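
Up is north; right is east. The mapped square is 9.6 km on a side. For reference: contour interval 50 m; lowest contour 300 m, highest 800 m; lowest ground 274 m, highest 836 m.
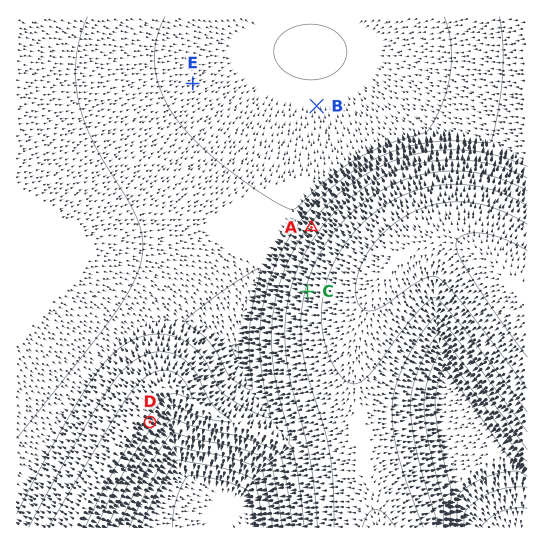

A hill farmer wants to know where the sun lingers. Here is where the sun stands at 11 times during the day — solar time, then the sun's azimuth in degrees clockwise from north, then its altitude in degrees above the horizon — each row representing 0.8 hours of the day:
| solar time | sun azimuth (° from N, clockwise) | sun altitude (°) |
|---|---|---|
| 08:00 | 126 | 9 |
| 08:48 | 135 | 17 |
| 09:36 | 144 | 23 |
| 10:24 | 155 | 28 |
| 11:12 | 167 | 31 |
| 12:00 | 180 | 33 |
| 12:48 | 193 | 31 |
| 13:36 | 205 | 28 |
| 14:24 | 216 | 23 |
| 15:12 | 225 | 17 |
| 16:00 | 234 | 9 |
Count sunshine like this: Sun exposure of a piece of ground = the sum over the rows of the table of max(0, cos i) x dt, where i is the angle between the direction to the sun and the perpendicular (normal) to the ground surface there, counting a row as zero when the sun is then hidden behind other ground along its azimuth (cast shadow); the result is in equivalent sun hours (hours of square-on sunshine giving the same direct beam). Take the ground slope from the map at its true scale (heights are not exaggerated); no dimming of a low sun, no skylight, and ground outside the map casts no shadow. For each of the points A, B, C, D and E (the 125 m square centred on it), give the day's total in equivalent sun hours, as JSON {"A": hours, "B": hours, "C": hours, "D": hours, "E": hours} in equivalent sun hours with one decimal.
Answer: {"A": 2.4, "B": 3.2, "C": 3.1, "D": 4.3, "E": 3.3}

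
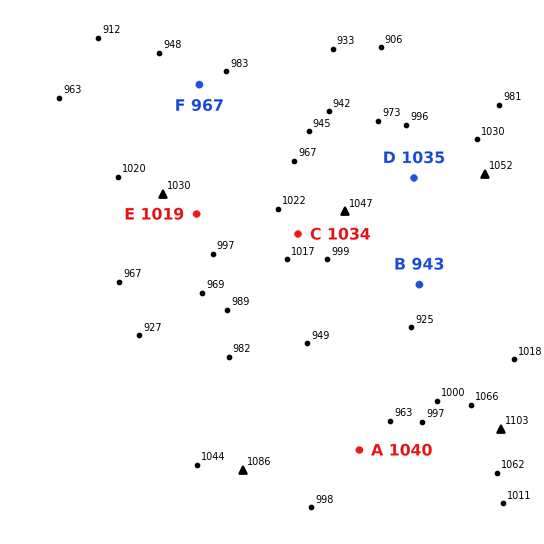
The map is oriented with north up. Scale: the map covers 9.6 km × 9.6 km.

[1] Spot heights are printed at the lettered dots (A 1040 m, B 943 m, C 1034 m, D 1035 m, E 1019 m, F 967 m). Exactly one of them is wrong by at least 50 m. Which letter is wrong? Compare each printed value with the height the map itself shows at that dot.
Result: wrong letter A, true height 978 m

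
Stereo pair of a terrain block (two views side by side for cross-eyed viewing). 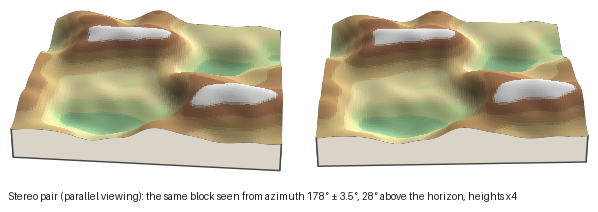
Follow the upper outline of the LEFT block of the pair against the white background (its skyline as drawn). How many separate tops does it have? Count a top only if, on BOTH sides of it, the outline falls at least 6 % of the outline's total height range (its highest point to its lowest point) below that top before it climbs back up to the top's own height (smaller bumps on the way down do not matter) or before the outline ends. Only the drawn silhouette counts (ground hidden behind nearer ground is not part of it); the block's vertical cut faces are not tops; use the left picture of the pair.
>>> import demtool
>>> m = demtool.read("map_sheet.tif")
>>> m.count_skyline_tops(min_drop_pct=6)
2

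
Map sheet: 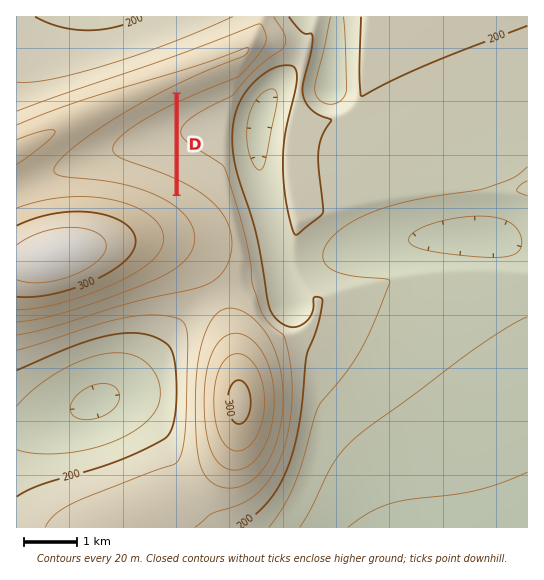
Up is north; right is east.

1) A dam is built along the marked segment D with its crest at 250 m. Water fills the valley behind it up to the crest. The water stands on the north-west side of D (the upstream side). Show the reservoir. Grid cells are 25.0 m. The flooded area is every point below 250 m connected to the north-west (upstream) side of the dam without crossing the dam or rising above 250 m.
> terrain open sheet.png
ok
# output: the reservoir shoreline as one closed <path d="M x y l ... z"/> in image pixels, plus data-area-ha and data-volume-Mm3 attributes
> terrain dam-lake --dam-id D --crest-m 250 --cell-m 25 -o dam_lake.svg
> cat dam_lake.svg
<path d="M174 96l-33 16-31 19-11 8-12 12-3 6 1 5 12 6 28 5 26 8 23 11 0-96z" data-area-ha="176" data-volume-Mm3="21.34"/>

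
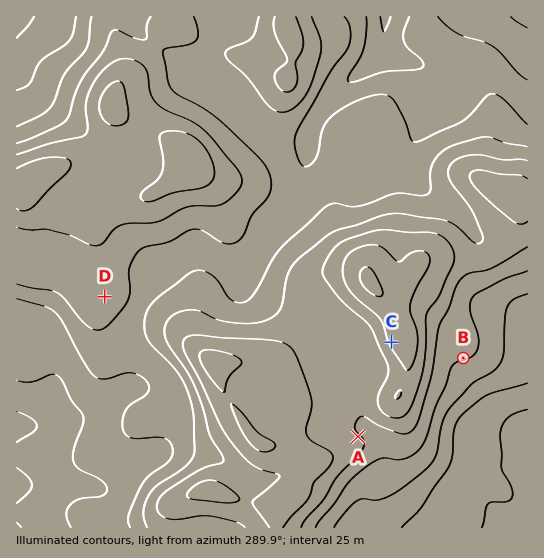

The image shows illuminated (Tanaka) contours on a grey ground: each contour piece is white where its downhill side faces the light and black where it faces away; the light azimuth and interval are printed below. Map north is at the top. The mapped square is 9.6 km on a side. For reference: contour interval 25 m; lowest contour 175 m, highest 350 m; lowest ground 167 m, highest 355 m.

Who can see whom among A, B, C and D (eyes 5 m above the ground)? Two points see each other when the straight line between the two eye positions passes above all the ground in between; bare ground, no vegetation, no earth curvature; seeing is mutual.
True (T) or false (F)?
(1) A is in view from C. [T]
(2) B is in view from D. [F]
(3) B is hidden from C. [T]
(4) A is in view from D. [F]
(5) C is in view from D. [T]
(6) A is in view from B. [F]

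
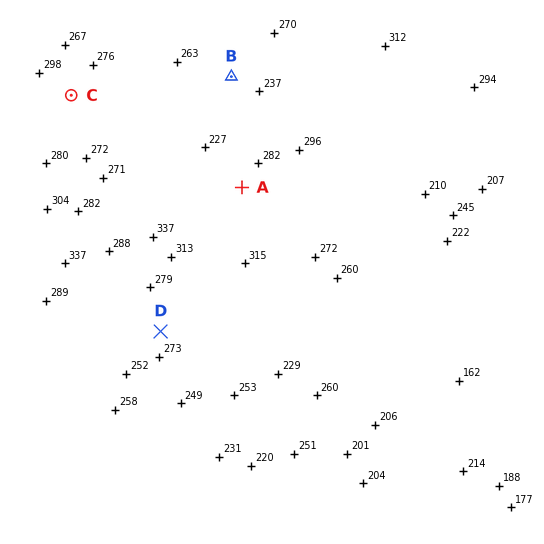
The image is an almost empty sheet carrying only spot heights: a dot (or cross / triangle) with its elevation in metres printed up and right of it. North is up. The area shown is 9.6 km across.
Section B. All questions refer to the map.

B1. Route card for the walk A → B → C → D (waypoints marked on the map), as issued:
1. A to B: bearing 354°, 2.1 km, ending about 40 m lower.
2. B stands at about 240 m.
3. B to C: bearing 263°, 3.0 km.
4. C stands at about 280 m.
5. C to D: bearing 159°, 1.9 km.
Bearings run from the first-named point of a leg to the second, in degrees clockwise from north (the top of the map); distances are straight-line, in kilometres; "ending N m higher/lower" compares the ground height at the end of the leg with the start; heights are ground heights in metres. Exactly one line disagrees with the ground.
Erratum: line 5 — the distance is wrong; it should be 4.7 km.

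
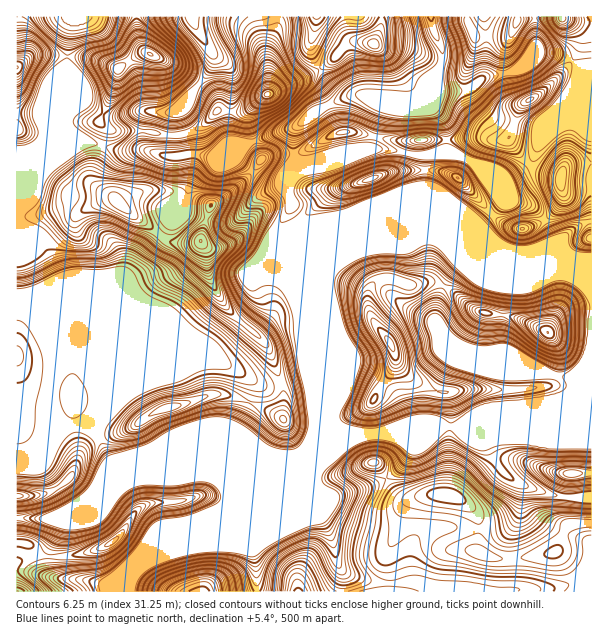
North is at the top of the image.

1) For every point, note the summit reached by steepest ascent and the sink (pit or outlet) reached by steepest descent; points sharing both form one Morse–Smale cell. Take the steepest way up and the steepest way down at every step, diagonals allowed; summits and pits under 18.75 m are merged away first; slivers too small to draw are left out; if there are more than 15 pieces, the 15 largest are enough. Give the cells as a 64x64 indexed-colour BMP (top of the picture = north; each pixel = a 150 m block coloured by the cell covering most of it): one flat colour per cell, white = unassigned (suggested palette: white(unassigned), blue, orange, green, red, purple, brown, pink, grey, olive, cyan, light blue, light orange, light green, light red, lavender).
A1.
<image width="64" height="64" href="data:image/bmp;base64,Qk12CAAAAAAAAHYAAAAoAAAAQAAAAEAAAAABAAQAAAAAAAAIAAATCwAAEwsAABAAAAAAAAAA////ALR3HwAOf/8ALKAsACgn1gC9Z5QAS1aMAMJ34wB/f38AIr28AM++FwDox64AeLv/AIrfmACWmP8A1bDFAAAAAAAAAA7u7u7u7u7ru7u7uyIiIiIiIiIiIiIiIiIiAAAAd3d3Du7u7u7u7uu7u7u7IiIiIiIiIiIiIiIiIiIAAHd3d3d+7u7u7u7u67u7u7siIiIiIiIiIiIiIiIiIgAAd3d3d3d+7u7u7u7ru7u7uyIiIiIiIiIiIiIiIiIiAAB3d3d3d3d+7u7u7ru7u7uyIiIiIiIiIiIiIiIiIiIAAHd3d3d3d3d+7u7uu7u7u7IiIiIiIiIiIiIiIiIiIgAAB3d3d3d3d3d37u7ru7u7siIiIiIiIiIiIiIiIiIiAAAHd3d3d3d3d3d+7uu7u7siIiIiIiIiIiIiIiIiIiJmZmB3d3d3d3d3d3fu7ru7uyIiIiIiIiIiIiIiIiIiImZmZmYHd3d3d3d3d37uu7uyIiIiIiIiIiIiIiIiIiIiZmZmZmZ3d3d3d3d3d+7ru7IiIiIiIiIiIiIiIiIiIABmZmZmZmd3d3d3d3d3fuu7sAAAIiIiIiIiIiIiIAAAAGZmZmZmZmd3d3d3d3d367uwAAAAAiIiIiIiIiAAAAAAZmZmZmZmZmd3d3d3d3d+u7AAAAAAIiIiIiIiAAAAAABmZmZmZmZmZmZ3d3d3d3e7sAAAAAACIiIiIiAAAAAAAGZmZmZmiIiGZmh3d3d3AACwAAAAAAAiIiIiIAAAAAAAZmZmZmiIiIiIiIiIiAAAAAAAAAAAACIiIiIAAAAAAABmZmZmaIiIiIiIiIiAAAAAAAAAAAAiIiIiAAAAAAAAAGZmZmZoiIiIiIiIiIAAAAAAABEREREREREAAAAAAAAAZmZmZmOIiIiIiIiIgAAAAAABEREREREREREREURERERmZmZmYziIiIiIiIiIAAAAABEREREREREREREREURERGZmZmZjM4iIiIiIiIgAAAAAERERERERERERERERERREZmZmZmMzOIiIiIiIiAAAAAAREREREREREREREREREURmZmZmYzMzOIiIiIiIAAAAARERERERERERERERERERRGZmZmZjMzMzOIiIiIAAAAABERERERERERERERFEREREZmZmZmMzMzMzM4iAAAAAABEREREREREREREURERERERmZmZmYDMzMzMzMwAAAAAAERERERERERERFERERERERGZmZmZgMzMzMzMzMAAAAAARERERERERERREREREREREZmZmZmADMzMzMzMzAAAAABERERERERERRERERERERERmZmZmUAMzMzMzMzMwAAAAERERERERERRERERERERERGZmAAVQAzMzMzMzMzMAAAARERERERERFEREREREREREYAAAVVVTMzMzMzMzMzAAABEREREREREUREREREREREQAAABVVVMzMzMzMzMzMAABERERERERERRERERERERERAAABVVVUzMzMzMzMzMwAAERERERERERFEREREREREREAAAFVVVVMzMzMzMzMwAAERERERERERERREREREREREQAAAVVVVVTMzMzMzMzAAAREREREREREREURERERERERAAAVVVVVVMzMzMzMzMwABERERERERERERREREREREREAABVVVVVVTMzMzMzMzMBERERERERERERFEREREREQABVVVVVVVVVUzMzMzMzMwERERERERERERFEREAAAAAAAFVVVVVVVVVVMzMzMzMzMRERERERERERFERAAAAAANAAVVVVVVVVVVVTMzMzMzM8zMzAAAAAAAAAAAAAAAAN3QBVVVVVVVVVVVMzMzMzMzPMzMzAAAAAAAAAAAAAAA3d3VVVVVVVVVVVVTMzMzMzM8zMzMzMAAAAAAAAAAAA3d3dBVVVVVVVVVVVMzMzMzMzPMzMzMzMAAAAAAAADd3d3d0AVVVVVVVVVVVTMzMzMzPMzMzMzMzMwAAAAADd3d3d3QBVVVVVVVVVVVMzMzMzA8zMzMzMzMzAAAAADd3d3d3dAAVVVVVVVVVVVTMzMwAAPMzMzMzMzMAAAADZmd3d3d0AAFVVVVVVVVVVUzMwAAAMzMzMzMzMwAAACZmZnd3d3QAABVVVVVVVUFVQAzAAAAAAAAzMzMzAAAmZmZmZ3d3dAAAABVUAAAAAAAAAAAAAAAAAAAAAAAAAmZmZmZnd3d0AAAAAAAAAAAAAAAAAAAAAAAAAAAAAAACZmZmZmd3d3QAAAAAAqqqqr/8AAAAAAAAAAAAAAAAAAJmZmZmZnd3dAAAAAAqqqqqv//AAAAAAAAAAAAAAAAAJmZmZmZmZ3d0AAAAAAKqqqqr////wAAAAAAAAAAAAAAmZmZmZmZmd3QAAAAAAqqqqqq/////wAAAAAAAAAAAAmZmZmZmZmZndAAAAAAAKqqqqqv////8AAAAAAAAAAAAJmZmZmZmZmZ0AAAAAAAqqqqqq/////wAAAAAAAAAAAAAACZmZmZmZmQAAAAAACqqqqqqv////AAAAAAAAAAAAAAAAAJmZmZmZAAAAAAAAqqqqqqr///8AAAAAAAAAAAAAAAAAAJmZmQAAAAAAAAAKqqqqqv///wAAAAAAAAAAAAAAAAAACZmQAAAAAAAAAACqqqqv////AAAAAAAAAAAAAAAAAAAAAAAAAAAAAAAAAKqqqq////8AAAAAAAAAAAAAAAAAAAAAAAAAAAAAAAAAqqqq//////AAAAAAAAAAAAAAAAAAAAAAAAAAAAAAAAqqqqr/////8AAAAAAAAAAAAAAAAAAAAAAA"/>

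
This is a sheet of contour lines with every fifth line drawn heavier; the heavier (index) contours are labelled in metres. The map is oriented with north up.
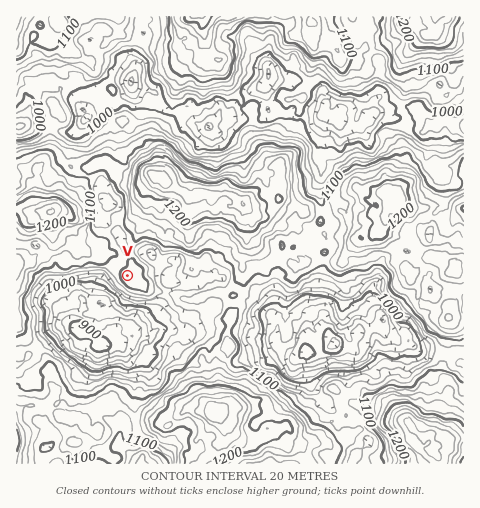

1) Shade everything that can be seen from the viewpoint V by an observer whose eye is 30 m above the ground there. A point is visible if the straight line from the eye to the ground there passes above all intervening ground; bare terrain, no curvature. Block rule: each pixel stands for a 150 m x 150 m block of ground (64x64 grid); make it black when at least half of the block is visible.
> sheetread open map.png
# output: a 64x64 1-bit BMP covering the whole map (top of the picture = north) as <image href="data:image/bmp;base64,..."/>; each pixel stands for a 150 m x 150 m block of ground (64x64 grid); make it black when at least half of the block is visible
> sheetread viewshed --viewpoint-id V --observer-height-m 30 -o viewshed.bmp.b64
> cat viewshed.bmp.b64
<image width="64" height="64" href="data:image/bmp;base64,Qk0+AgAAAAAAAD4AAAAoAAAAQAAAAEAAAAABAAEAAAAAAAACAAATCwAAEwsAAAIAAAAAAAAA////AAAAAADAAAAAAAAH4MAAAAAAAAfgwAAAAAAAB4DgAAAAAAAPgOAAAAAAAB8AwDgEAAAAPwCB8H4AAQA/Bofw/zAAAH8U8/P//AAB/xjj///+MAD/3Mf////ACP3ch/////AEXezH////wAAG7Of///wAAAD4T///7AAAAHiP///8AAAAOD////wAAAA4f////gAAADh/7//+AAAAPP+eF/4AAAB8/z4D/gAAAPz//AH+AAAB/P/4A8cAAAPs//AD5gAAB8T/8AP/AAAHxv/zw/+AAAcA//PH/wMAB4D//8efgQAHhvn/h/8BBgMG/v+H38CGAjRP/4/fgAeAIAd//4+AA8AAR+f/g4ABkAA/5/+DwADwAD/n//fAAHgAD/r/nwAAOAAD+PsTgAAKAAAx/4EAAAIAAHv/AAAAAAAAP3wAAAAAAAA+eAAAAAAAADwgAAAAAAAAPAAAAAAAAAAAAAAAAAAAAAAAAAAAAAAAAAAAAAAAAAAAAAAAAAAAAAAAAAAAAAAAAAAAAAAAAAAAAAAAAAAAAAAAAAAAAAAAAAAAAAAAAAAAAAAAAAAAAAAAAAAAAAAAAAAAAAAAAAAAAAAAAAAAAAAAAAAAAABgAAAAAAAAAPmAAAAAAAAA/wAAAAAAAADPAAAAAAAAAMeAAAAAAAAAx4AAAAAAAADmfAAAAAAAAA=="/>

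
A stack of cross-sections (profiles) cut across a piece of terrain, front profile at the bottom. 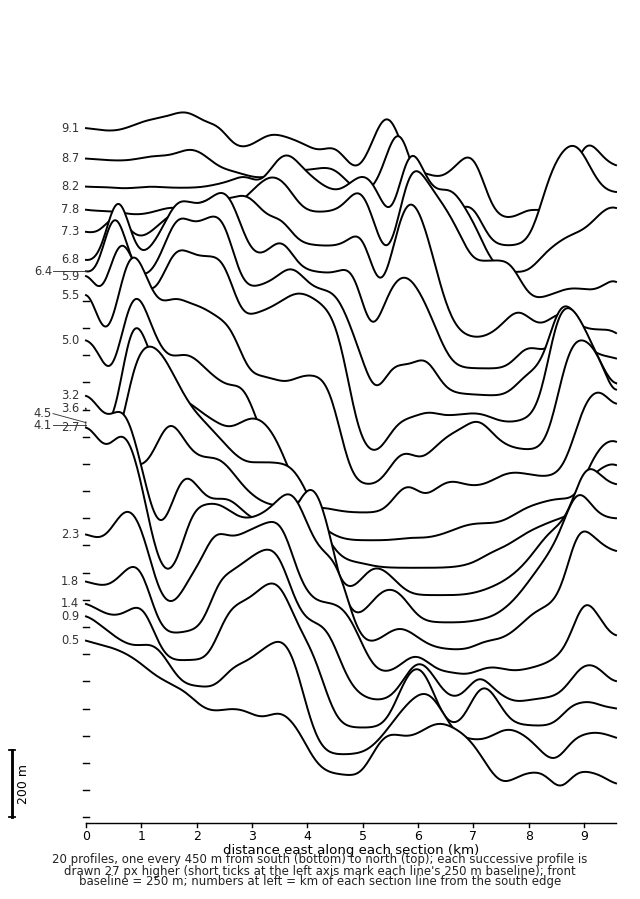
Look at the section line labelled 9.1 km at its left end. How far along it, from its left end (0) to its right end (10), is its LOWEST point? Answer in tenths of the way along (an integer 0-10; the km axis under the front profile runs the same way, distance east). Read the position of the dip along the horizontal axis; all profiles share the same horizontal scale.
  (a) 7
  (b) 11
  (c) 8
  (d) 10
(c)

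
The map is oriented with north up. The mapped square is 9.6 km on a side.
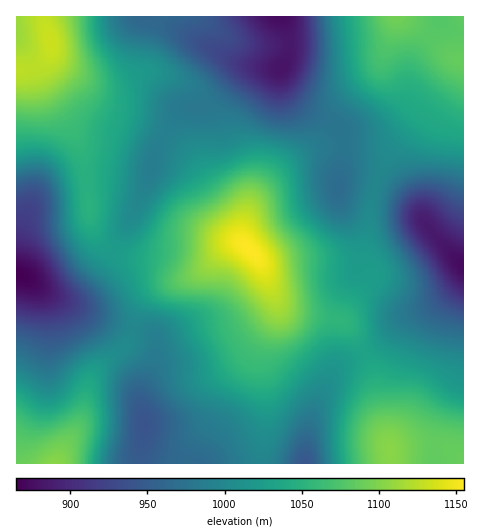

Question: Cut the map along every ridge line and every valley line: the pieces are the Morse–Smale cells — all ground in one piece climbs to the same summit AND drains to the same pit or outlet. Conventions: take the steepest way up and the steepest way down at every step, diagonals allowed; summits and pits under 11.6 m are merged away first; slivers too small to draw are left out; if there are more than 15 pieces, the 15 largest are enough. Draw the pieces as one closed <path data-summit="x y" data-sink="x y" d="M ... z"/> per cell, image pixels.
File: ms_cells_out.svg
<path data-summit="249 249" data-sink="280 17" d="M281 16l-128 1 78 42 17 6 13 2-18 3-33 32-10 5-13 0-10 8-21 36-12 39-31 61 17 7 28 1 25 10 13 1 8-3 25-21 13-2 18 16 12 30 11 18 21 7 37 4 30-41-1-8-5-8 0-14 7-51 4-14-19-5-13 1-6 4 5-23-1-30-8-7-29-15-18-19-6-14 0-7 8-15 0-15z"/><path data-summit="50 40" data-sink="280 17" d="M152 16l-108 1 8 31-3 9-9 10 0 7 9 18 21 32 10 23 5 20 7 60 8 14 12 9 15-23 17-37 12-39 21-36 10-8 13 0 10-5 33-32 18-3-13-2-17-6z"/><path data-summit="249 249" data-sink="145 424" d="M242 244l-7 0-10 4-26 25-41 16-12 10-9 14-3 15 16 5 6 8 0 20-15 35 0 9 3 12 0 18-4 29 122-1 4-31 0-41-5-35 15-40 0-15-16-41z"/><path data-summit="396 17" data-sink="280 17" d="M402 16l-120 1 7 21 0 15-8 15 0 7 6 14 18 19 29 15 8 7 1 30-4 24 10-6 27 4 6-16 11-19 23-27 39-57 5-3-13-8-21-21z"/><path data-summit="50 40" data-sink="17 274" d="M42 63l-11 5-15 2 0 203 10 4 23 17 11 3 10 0 12-6 10-10 21-30-13-10-8-14-11-76-11-27-26-41-4-9z"/><path data-summit="55 463" data-sink="17 274" d="M17 274l-1 189 40 1 23-39 8-36 6-14 11-13 22-16 6-11 1-7-41-12-46-24-20-15z"/><path data-summit="390 451" data-sink="463 265" d="M463 274l-6 10-15 14-9 7-30 14-26 26-13 8 9 21 5 29 12 47 27-4 23 2 14 4 10 8z"/><path data-summit="249 249" data-sink="463 265" d="M378 183l-3 2-3 12-7 51 0 14 5 8 1 8-32 42 11 8 13 24 14-7 26-26 30-14 9-7 15-14 7-11 0-8-34-35-13-20-15-14z"/><path data-summit="249 249" data-sink="305 463" d="M276 297l0 19-15 40 5 35 0 41-4 31 42 1 7-46 18-39 13-15 22-11-14-25-8-8-56-10-6-5z"/><path data-summit="396 17" data-sink="463 265" d="M462 59l-7 4-39 57-23 27-11 19-6 16 15 7 16 11 10 10 20 28 26 26 1-203z"/><path data-summit="55 463" data-sink="145 424" d="M133 328l-7 18-22 16-11 13-6 14-6 30-17 29-7 16 83-1 4-28 0-18-3-12 0-9 15-35 0-20-6-8z"/><path data-summit="390 451" data-sink="305 463" d="M363 353l-21 11-13 15-13 26-7 21-4 38 85-1 0-12-10-38-6-35-7-20z"/><path data-summit="249 249" data-sink="17 274" d="M115 252l-3 0-16 24-14 15-12 6-18-2 46 23 35 10 8-22 9-11 15-9 24-9 16-10-17 3-26-10-32-2z"/><path data-summit="50 40" data-sink="17 31" d="M43 16l-27 1 1 53 17-3 15-11 3-10z"/><path data-summit="396 17" data-sink="17 274" d="M463 16l-61 1 24 14 26 25 11 3z"/>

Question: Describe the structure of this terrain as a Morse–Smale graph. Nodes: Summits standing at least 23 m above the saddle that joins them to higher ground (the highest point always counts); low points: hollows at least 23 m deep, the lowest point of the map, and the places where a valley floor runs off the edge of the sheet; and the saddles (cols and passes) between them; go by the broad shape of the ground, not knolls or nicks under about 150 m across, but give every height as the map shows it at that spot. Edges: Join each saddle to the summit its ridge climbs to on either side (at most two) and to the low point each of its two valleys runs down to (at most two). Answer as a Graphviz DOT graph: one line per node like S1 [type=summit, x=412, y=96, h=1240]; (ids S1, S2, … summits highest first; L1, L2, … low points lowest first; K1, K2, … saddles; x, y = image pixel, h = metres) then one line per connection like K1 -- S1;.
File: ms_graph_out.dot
graph terrain {
  S1 [type=summit, x=250, y=250, h=1155];
  S2 [type=summit, x=50, y=40, h=1132];
  S3 [type=summit, x=55, y=463, h=1104];
  S4 [type=summit, x=390, y=453, h=1103];
  S5 [type=summit, x=396, y=17, h=1093];
  L1 [type=low, x=18, y=274, h=865];
  L2 [type=low, x=463, y=265, h=873];
  L3 [type=low, x=280, y=17, h=874];
  L4 [type=low, x=145, y=425, h=941];
  L5 [type=low, x=304, y=463, h=943];
  K1 [type=saddle, x=363, y=353, h=1032];
  K2 [type=saddle, x=112, y=250, h=1024];
  K3 [type=saddle, x=133, y=328, h=998];
  K4 [type=saddle, x=377, y=182, h=997];
  K1 -- S1;
  K1 -- S4;
  K1 -- L2;
  K1 -- L5;
  K2 -- S1;
  K2 -- S2;
  K2 -- L1;
  K2 -- L3;
  K3 -- S1;
  K3 -- S3;
  K3 -- L1;
  K3 -- L4;
  K4 -- S1;
  K4 -- S5;
  K4 -- L2;
  K4 -- L3;
}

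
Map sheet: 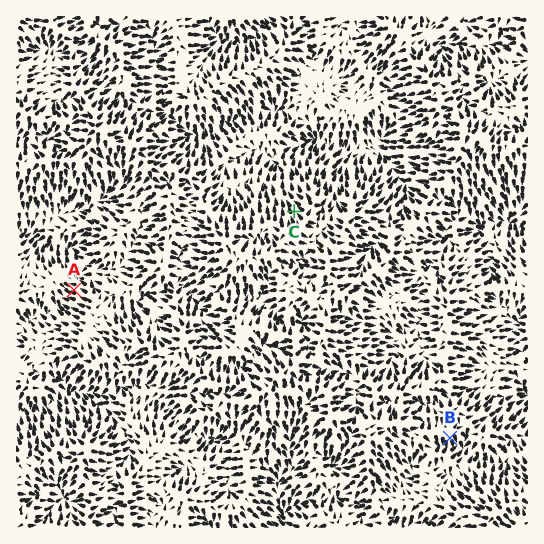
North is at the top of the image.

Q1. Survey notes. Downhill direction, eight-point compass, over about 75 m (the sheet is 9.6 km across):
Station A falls W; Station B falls S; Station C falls NW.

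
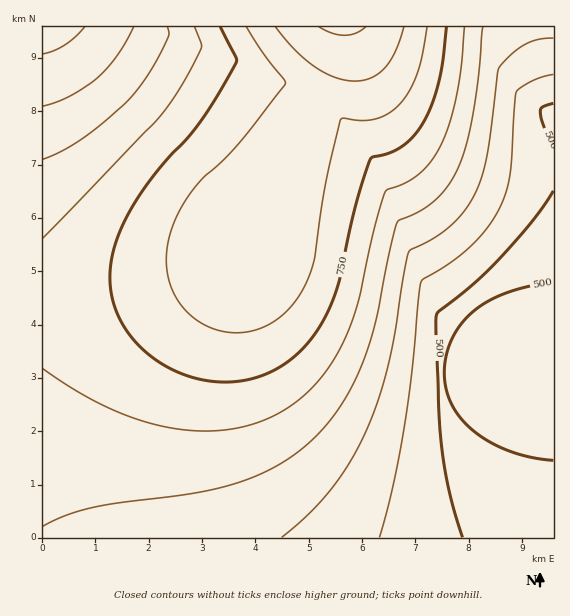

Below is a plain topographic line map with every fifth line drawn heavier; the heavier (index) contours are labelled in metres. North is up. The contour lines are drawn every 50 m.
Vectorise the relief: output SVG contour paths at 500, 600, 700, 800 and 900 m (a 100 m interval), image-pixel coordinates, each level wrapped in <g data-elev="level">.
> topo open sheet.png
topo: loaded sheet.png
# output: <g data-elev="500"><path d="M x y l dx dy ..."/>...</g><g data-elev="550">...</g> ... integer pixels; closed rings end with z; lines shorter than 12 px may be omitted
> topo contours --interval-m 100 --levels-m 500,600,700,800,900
<g data-elev="500"><path d="M463 537l-14-45-8-48-5-105 1-24 2-4 36-28 24-23 33-39 21-30"/><path d="M553 282l-26 5-20 6-18 8-15 10-12 12-9 14-7 18-2 17 2 16 5 16 10 15 12 12 16 11 20 9 22 6 22 3"/><path d="M553 149l-10-26-3-11 3-5 10-4"/></g><g data-elev="600"><path d="M282 537l26-22 21-24 19-26 16-30 13-32 11-38 21-113 2-2 26-14 17-13 15-19 11-21 8-34 11-81 13-14 13-10 14-5 14-1"/><path d="M134 27l-17 28-20 23-28 18-26 10"/></g><g data-elev="700"><path d="M43 369l38 24 34 18 34 12 34 7 33 1 31-5 28-11 25-16 15-14 12-16 12-18 9-20 11-31 15-69 11-39 3-3 20-7 13-10 12-14 10-18 8-23 7-26 4-28 2-36"/><path d="M195 27l6 16 0 5-15 31-17 25-15 19-111 115"/></g><g data-elev="800"><path d="M246 27l18 27 20 26 1 4-47 60-16 17-19 17-15 18-8 15-8 16-4 14-2 15 1 15 3 13 6 13 8 12 11 10 12 7 13 5 13 2 19-2 19-8 16-12 13-16 8-16 6-19 11-72 15-68 3-2 18 3 15-2 13-6 11-9 9-13 8-18 5-17 5-29"/></g><g data-elev="900"><path d="M319 27l13 6 12 2 12-2 10-6"/></g>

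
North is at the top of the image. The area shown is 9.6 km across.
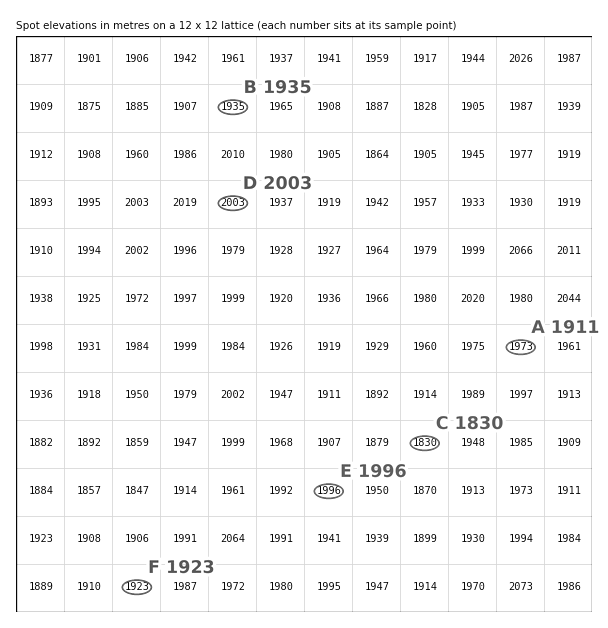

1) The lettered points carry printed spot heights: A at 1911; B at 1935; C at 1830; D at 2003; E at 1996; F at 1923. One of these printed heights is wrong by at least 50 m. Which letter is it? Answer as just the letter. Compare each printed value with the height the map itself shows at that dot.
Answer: A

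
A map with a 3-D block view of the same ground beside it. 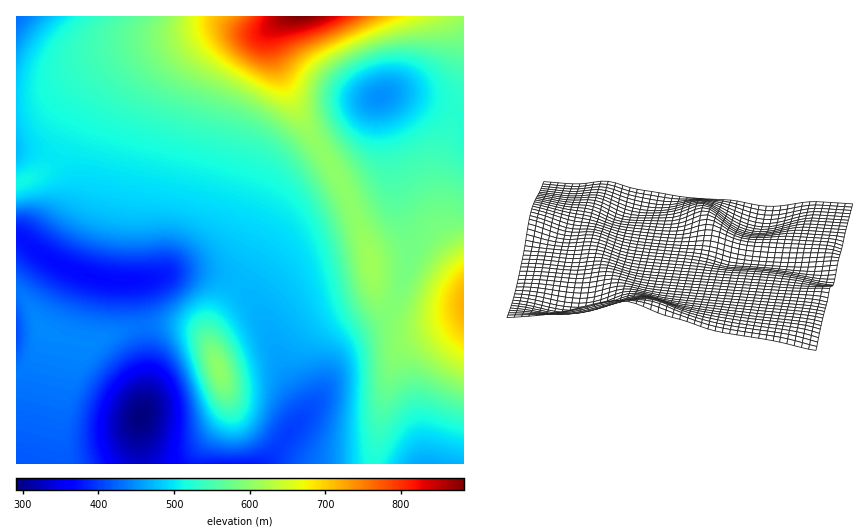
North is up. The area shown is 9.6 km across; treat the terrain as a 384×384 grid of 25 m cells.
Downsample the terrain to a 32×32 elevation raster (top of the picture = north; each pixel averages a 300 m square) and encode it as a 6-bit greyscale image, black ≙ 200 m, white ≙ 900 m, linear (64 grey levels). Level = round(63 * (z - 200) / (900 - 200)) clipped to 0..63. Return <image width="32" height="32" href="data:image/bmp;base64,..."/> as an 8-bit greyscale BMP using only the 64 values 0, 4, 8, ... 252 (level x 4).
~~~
<image width="32" height="32" href="data:image/bmp;base64,Qk02CAAAAAAAADYEAAAoAAAAIAAAACAAAAABAAgAAAAAAAAEAAATCwAAEwsAAAABAAAAAAAAAAAAAAEBAQACAgIAAwMDAAQEBAAFBQUABgYGAAcHBwAICAgACQkJAAoKCgALCwsADAwMAA0NDQAODg4ADw8PABAQEAAREREAEhISABMTEwAUFBQAFRUVABYWFgAXFxcAGBgYABkZGQAaGhoAGxsbABwcHAAdHR0AHh4eAB8fHwAgICAAISEhACIiIgAjIyMAJCQkACUlJQAmJiYAJycnACgoKAApKSkAKioqACsrKwAsLCwALS0tAC4uLgAvLy8AMDAwADExMQAyMjIAMzMzADQ0NAA1NTUANjY2ADc3NwA4ODgAOTk5ADo6OgA7OzsAPDw8AD09PQA+Pj4APz8/AEBAQABBQUEAQkJCAENDQwBEREQARUVFAEZGRgBHR0cASEhIAElJSQBKSkoAS0tLAExMTABNTU0ATk5OAE9PTwBQUFAAUVFRAFJSUgBTU1MAVFRUAFVVVQBWVlYAV1dXAFhYWABZWVkAWlpaAFtbWwBcXFwAXV1dAF5eXgBfX18AYGBgAGFhYQBiYmIAY2NjAGRkZABlZWUAZmZmAGdnZwBoaGgAaWlpAGpqagBra2sAbGxsAG1tbQBubm4Ab29vAHBwcABxcXEAcnJyAHNzcwB0dHQAdXV1AHZ2dgB3d3cAeHh4AHl5eQB6enoAe3t7AHx8fAB9fX0Afn5+AH9/fwCAgIAAgYGBAIKCggCDg4MAhISEAIWFhQCGhoYAh4eHAIiIiACJiYkAioqKAIuLiwCMjIwAjY2NAI6OjgCPj48AkJCQAJGRkQCSkpIAk5OTAJSUlACVlZUAlpaWAJeXlwCYmJgAmZmZAJqamgCbm5sAnJycAJ2dnQCenp4An5+fAKCgoAChoaEAoqKiAKOjowCkpKQApaWlAKampgCnp6cAqKioAKmpqQCqqqoAq6urAKysrACtra0Arq6uAK+vrwCwsLAAsbGxALKysgCzs7MAtLS0ALW1tQC2trYAt7e3ALi4uAC5ubkAurq6ALu7uwC8vLwAvb29AL6+vgC/v78AwMDAAMHBwQDCwsIAw8PDAMTExADFxcUAxsbGAMfHxwDIyMgAycnJAMrKygDLy8sAzMzMAM3NzQDOzs4Az8/PANDQ0ADR0dEA0tLSANPT0wDU1NQA1dXVANbW1gDX19cA2NjYANnZ2QDa2toA29vbANzc3ADd3d0A3t7eAN/f3wDg4OAA4eHhAOLi4gDj4+MA5OTkAOXl5QDm5uYA5+fnAOjo6ADp6ekA6urqAOvr6wDs7OwA7e3tAO7u7gDv7+8A8PDwAPHx8QDy8vIA8/PzAPT09AD19fUA9vb2APf39wD4+PgA+fn5APr6+gD7+/sA/Pz8AP39/QD+/v4A////AFBQUFBMRDwwLDA0PERESEhIREhMUFRYYGx0cGhgYGRkUFBQUExAOCwoKDA8SFBUWFRQSEhMUFhgbHR0bGhoaGhQUFBQTEA0KCQkLDxIWGRoZFhMSExQWGBweHh0bGxwcFBQVFRMRDQoJCQsOExgcHRsXFRMTExUYHB8fHh0dHh4VFRUVFBIOCwkJCw8UGyAgHRkWFBMTFRgcHyEgHx8gIRUVFRUVExANCwsMEBYeIiEdGRcWFRQVFxwgIiEhISIjFRUVFRUUEhAODQ8SGSAkIRwZFxcWFhYYHCAiIyIjJSYVFhYWFhUUEhEQERUbISMgGxgXFxcXFxkcICMkJCUnKRUWFhYWFhUUExMUFx0hIR4aGBgYGBgZGh0hIyQlJykrFBYWFhYWFhUVFRYZHSAfHBkYGBgZGRocHiEjJCYoKiwVFhYVFRUUFBQVFhgbHRwaGRgYGBkaGx0gIiMkJikrLRUVFBQTEhISEhIUFhgaGhkYGBgZGRocHiEjIyQlKCsuFRQTEREQEBAQEBETFhgZGRgZGRkaGxwfIyQkIyQnKy0TEhAQDw8PEBAQEBIUFxgYGRkZGRobHSAkJSQjIyYpLBEQEBAQERESEhISEhUXGBkZGRkaGhseISQlJCMjJCcpEBAQERMUFBUVFRQVFhgZGRkaGhobHB4iJCUjIiIjJCYQERMUFRYXFxcXFxcYGRkaGhoaGxsdHyIkJCMiIiMjJBIUFRcYGBkZGRkZGRkaGhoaGxsbHB4gIyQjIiEiIiIiFxcYGBkZGhoaGhoaGhobGxsbGxwdHyIkJCIhISEiIiIbGhoaGhoaGhoaGxsbGxsbGxwcHR4gIyQjISAgICEhIRwbGxsaGxsbGxsbGxscHBwcHB0eHyIkJCIgHx8gICAgGhsbGxsbGxsbHBwcHBwcHR0dHh8hIyQjIR8fHx8fHx8aGxsbGxwcHBwcHB0dHR0eHh4fISMkIyEfHR0eHh8fHhobGxwcHBwdHR0dHR4eHh8fICEjJCQiHxwbGxwdHh4eGhscHBwdHR0eHh4fHx8gICEiIyUlJCAcGhkZGhsdHR0bHBwdHR0eHh4fHyAgISEiIyQmJyYjHhsYFxcYGhwdHRscHR0eHh4fHyAgISIiIyQmKCoqJyMeGxgXFxgZGx0eGhwdHR4eHyAgISIjJCUmKCosLiwpJSAdGhgYGBocHR4aHB0eHh8fICEiIyQlJyksLzExLywoJCEeHBsbHB4fIBkbHR4eHyAhISMkJScpLDAzNTUzMC0qJyQhIB8gICEhFxocHR4fICEiIyQmKSsvMjY4ODc2MzEtKigmJCQjIyMWGBocHR4fICEiJCYpLC8yNTg6PDs6NzQxLispKCcmJQ="/>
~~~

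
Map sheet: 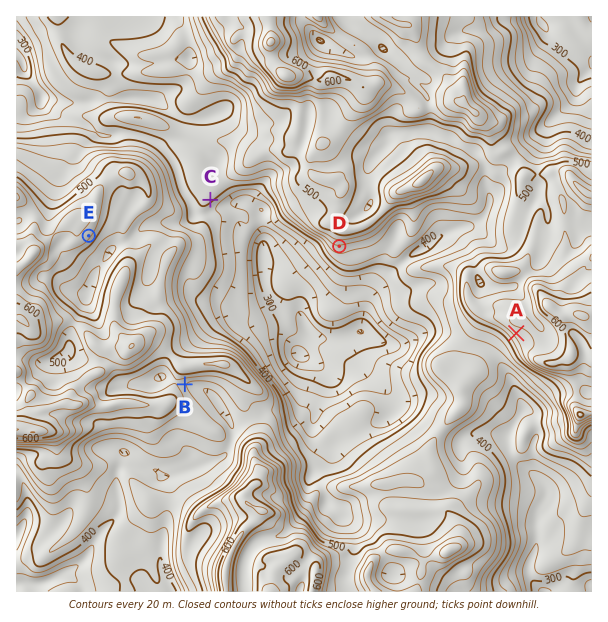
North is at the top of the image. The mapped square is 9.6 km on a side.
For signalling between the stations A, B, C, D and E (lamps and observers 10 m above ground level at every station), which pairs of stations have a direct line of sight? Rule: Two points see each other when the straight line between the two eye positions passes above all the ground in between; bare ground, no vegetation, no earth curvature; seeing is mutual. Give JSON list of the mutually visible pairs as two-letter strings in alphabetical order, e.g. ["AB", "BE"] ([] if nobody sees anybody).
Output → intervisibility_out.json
["AC", "AD", "AE", "CD", "CE", "DE"]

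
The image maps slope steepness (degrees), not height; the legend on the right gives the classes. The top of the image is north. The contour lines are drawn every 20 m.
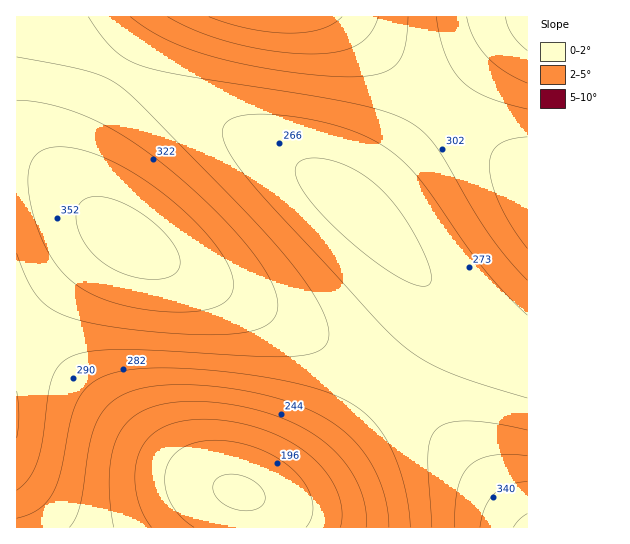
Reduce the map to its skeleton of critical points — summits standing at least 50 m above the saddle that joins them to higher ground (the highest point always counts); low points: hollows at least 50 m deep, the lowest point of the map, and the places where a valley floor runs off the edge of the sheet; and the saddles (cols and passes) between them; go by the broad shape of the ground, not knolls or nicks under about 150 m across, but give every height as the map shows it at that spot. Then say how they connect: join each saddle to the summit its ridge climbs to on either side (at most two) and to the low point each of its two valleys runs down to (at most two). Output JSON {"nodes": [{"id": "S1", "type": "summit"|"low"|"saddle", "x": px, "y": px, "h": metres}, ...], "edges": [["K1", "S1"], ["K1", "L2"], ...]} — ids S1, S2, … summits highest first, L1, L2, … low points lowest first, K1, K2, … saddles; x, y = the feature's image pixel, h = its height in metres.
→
{"nodes": [
{"id": "S1", "type": "summit", "x": 277, "y": 17, "h": 375},
{"id": "S2", "type": "summit", "x": 127, "y": 241, "h": 368},
{"id": "S3", "type": "summit", "x": 527, "y": 527, "h": 366},
{"id": "L1", "type": "low", "x": 239, "y": 493, "h": 177},
{"id": "L2", "type": "low", "x": 527, "y": 21, "h": 253},
{"id": "K1", "type": "saddle", "x": 443, "y": 106, "h": 307},
{"id": "K2", "type": "saddle", "x": 118, "y": 70, "h": 299},
{"id": "K3", "type": "saddle", "x": 386, "y": 385, "h": 290}],
"edges": [["K1", "S1"], ["K1", "L1"], ["K1", "L2"], ["K2", "S1"], ["K2", "S2"], ["K2", "L1"], ["K3", "S2"], ["K3", "S3"], ["K3", "L1"]]}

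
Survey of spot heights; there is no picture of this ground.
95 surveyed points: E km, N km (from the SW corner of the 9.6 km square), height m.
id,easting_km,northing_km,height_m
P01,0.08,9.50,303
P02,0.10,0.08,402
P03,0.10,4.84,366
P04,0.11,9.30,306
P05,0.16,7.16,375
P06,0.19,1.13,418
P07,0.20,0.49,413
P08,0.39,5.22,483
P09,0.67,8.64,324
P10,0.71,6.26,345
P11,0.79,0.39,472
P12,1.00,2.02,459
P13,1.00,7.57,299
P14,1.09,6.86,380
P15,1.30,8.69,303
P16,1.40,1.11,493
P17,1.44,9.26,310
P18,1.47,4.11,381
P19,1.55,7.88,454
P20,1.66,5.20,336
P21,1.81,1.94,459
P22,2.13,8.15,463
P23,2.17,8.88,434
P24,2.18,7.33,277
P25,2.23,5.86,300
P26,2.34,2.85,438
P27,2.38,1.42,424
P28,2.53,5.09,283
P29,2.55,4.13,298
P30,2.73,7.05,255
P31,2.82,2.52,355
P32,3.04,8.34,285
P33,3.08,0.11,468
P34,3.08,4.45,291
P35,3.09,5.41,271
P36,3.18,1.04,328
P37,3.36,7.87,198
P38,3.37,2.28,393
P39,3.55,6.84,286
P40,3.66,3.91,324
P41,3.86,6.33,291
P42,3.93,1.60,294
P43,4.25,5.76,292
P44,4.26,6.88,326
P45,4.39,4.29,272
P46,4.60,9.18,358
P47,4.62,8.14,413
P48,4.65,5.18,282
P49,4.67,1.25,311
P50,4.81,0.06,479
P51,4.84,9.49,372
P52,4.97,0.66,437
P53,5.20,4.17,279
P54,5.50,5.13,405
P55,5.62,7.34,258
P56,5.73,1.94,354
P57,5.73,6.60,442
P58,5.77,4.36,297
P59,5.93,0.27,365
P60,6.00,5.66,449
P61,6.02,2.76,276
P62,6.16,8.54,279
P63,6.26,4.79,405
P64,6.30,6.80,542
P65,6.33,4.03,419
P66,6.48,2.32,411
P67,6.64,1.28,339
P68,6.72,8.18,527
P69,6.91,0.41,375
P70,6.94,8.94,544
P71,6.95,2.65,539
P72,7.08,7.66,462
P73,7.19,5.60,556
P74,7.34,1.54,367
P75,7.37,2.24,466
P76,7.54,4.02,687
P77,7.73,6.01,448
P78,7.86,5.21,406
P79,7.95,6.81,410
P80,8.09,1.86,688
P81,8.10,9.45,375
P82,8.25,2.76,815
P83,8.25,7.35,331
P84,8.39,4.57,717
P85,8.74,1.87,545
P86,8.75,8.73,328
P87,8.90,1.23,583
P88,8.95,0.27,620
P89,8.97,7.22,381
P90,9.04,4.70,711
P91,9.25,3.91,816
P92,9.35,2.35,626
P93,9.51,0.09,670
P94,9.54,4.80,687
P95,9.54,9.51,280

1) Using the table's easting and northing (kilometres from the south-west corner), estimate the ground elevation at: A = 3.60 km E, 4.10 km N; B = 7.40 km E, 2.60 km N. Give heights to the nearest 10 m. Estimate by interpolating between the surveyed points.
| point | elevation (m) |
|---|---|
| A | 340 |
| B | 530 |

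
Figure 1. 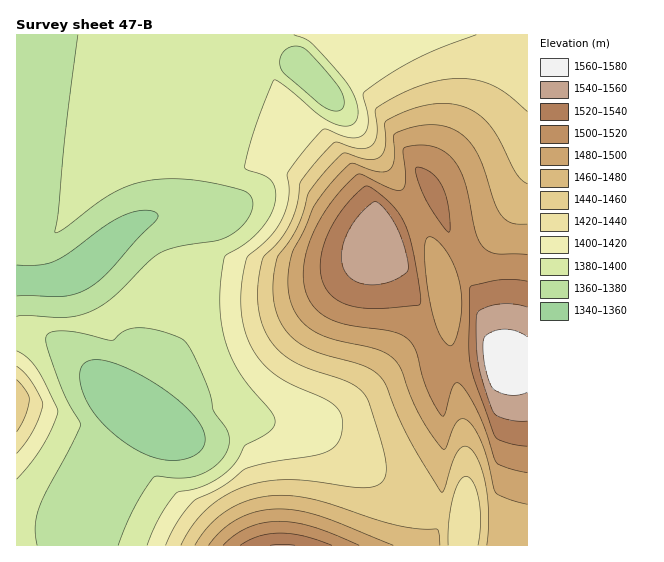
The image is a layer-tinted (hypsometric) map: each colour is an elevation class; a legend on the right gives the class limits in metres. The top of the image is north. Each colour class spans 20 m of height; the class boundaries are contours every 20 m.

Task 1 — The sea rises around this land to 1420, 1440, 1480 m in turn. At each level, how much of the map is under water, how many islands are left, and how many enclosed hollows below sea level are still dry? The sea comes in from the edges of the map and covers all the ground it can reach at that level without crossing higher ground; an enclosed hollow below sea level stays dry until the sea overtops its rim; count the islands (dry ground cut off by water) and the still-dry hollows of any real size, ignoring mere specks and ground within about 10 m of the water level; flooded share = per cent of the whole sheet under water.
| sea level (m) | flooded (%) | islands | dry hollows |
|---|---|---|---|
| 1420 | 53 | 0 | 0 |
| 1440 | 62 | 0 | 0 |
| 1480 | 78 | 0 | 0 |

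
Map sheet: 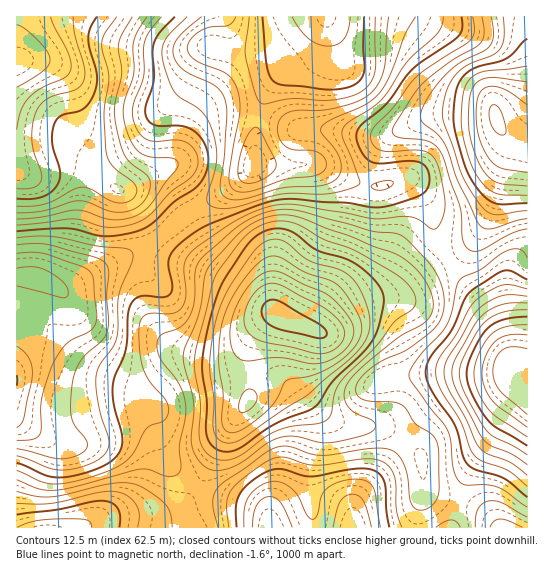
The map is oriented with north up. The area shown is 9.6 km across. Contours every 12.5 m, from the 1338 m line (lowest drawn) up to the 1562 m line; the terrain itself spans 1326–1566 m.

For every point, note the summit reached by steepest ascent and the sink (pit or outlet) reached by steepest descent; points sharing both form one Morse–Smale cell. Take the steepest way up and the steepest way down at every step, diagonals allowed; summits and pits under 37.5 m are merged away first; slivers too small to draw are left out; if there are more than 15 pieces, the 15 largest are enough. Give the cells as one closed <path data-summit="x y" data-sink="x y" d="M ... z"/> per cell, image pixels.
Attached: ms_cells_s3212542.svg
<path data-summit="17 62" data-sink="327 17" d="M326 16l-309 0-1 151 13 6 9 0 25-8 15 0 13 6 22 16 12 5 7 7 25 40 25-23 48-27 23-22 3-42 7-24 12-20 14-14 10-2 12-8 10-23z"/><path data-summit="495 117" data-sink="327 17" d="M527 16l-200 0-16 41-12 8-10 2-14 14-12 20-7 24-1 38 18 2 42-1 35 16 21 7 36-7 6 3 12 15 7 16 4 23 11 21 3 2 25-21 16-26 18-62 2-9-3-5 11 6 9 0z"/><path data-summit="279 315" data-sink="17 381" d="M157 239l-16 10-32 15-44 25-4 0-26-12-19 0 0 142 33 21 8 3 10 0 23-18 31-10 21-3 9 7 16 42 8 10 22 16 31-58 21-30-4-34 6-22 12-17 14-12-50-34-57-28z"/><path data-summit="279 315" data-sink="527 379" d="M449 260l-48 33-30 6-16 6-33 27-12-4-2 14-8 25 0 16 9 15 26 23 12 4 32 2 8 2 18 11 15 14 4 33-7 28 1 13 109 0 1-151-15-12-9-24-15-28z"/><path data-summit="279 315" data-sink="327 17" d="M315 164l-60 0-25 25-48 27-25 23 13 13 57 28 52 36 40 16 10-4 26-23 16-6 30-6 47-32-12-24-7-31-6-12-10-11-6-3-8 0-20 7-8 0-21-7z"/><path data-summit="279 315" data-sink="354 527" d="M278 315l-7 2-8 9-12 17-6 22 4 34-21 30-31 57 16 9 28 6 20 8 6 6 4 13 146 0 0-13 7-28-4-33-15-14-18-11-8-2-32-2-20-9-18-18-9-15 1-22 10-31-4-3z"/><path data-summit="46 527" data-sink="17 381" d="M142 412l-21 3-31 10-23 18-10 0-8-3-32-20-1 107 66 1 27-11 57-4 17-9 14-17-22-16-8-10-16-42z"/><path data-summit="17 62" data-sink="17 381" d="M78 165l-15 0-25 8-9 0-13-4 1 107 18 1 26 12 4 0 91-50-16-28-15-19-12-5-22-16z"/><path data-summit="495 117" data-sink="527 379" d="M509 136l2 6-2 9-18 62-16 26-26 23 40 51 15 28 9 24 14 11 1-231-9-2z"/><path data-summit="46 527" data-sink="354 527" d="M198 487l-15 17-13 8-11 3-50 2-26 10 188 0-4-12-6-6-20-8-28-6z"/>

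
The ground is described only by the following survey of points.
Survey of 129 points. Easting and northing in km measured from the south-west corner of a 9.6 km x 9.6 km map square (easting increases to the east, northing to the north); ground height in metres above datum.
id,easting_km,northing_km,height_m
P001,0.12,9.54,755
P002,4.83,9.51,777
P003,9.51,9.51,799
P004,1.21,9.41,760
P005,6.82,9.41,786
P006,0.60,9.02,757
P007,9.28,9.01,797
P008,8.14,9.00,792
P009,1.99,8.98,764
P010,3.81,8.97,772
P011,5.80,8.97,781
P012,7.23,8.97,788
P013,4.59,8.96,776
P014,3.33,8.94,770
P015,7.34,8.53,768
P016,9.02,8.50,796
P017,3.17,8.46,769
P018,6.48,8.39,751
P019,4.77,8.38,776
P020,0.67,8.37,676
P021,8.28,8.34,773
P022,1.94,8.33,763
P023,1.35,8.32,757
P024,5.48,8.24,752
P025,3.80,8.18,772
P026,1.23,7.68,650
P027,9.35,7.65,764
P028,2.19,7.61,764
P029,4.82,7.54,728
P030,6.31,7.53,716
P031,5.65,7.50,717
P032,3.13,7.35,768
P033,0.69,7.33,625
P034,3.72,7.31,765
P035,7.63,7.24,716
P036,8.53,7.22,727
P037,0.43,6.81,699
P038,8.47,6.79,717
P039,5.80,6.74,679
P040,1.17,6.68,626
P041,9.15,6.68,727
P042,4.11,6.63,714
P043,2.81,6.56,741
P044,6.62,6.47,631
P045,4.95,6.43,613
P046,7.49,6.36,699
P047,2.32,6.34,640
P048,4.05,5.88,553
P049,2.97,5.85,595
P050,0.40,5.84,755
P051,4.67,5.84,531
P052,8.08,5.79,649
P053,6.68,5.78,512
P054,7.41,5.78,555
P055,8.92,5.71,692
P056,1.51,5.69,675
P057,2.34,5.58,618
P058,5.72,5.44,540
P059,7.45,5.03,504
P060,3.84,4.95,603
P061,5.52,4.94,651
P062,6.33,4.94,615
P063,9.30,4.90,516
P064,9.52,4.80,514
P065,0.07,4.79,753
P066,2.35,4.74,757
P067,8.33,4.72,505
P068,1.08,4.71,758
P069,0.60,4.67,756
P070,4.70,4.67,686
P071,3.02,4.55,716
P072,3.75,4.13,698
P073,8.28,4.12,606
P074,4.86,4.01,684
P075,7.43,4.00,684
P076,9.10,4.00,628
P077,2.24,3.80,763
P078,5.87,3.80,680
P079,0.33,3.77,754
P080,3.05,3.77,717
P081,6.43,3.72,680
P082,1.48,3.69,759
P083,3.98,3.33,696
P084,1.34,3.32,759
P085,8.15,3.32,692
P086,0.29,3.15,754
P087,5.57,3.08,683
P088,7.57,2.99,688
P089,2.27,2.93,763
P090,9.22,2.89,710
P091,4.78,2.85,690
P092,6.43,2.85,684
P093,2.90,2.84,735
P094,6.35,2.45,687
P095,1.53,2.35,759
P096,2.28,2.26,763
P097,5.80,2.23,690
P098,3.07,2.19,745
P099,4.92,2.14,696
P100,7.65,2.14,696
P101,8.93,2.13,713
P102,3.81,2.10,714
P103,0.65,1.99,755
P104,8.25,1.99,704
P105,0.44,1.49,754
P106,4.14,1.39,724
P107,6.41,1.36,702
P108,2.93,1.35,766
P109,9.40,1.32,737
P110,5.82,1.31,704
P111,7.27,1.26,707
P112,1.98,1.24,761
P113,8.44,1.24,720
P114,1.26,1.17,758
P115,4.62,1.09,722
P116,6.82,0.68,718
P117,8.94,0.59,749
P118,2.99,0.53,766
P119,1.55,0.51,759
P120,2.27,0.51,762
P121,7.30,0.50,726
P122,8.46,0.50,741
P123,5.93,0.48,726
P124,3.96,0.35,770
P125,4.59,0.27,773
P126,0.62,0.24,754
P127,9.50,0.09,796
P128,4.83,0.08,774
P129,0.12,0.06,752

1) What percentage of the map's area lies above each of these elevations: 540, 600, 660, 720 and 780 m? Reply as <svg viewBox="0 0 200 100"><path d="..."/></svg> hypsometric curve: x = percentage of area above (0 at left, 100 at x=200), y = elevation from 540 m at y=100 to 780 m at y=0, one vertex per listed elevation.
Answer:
<svg viewBox="0 0 200 100"><path d="M191 100l-11-25-15-25-63-25-91-25"/></svg>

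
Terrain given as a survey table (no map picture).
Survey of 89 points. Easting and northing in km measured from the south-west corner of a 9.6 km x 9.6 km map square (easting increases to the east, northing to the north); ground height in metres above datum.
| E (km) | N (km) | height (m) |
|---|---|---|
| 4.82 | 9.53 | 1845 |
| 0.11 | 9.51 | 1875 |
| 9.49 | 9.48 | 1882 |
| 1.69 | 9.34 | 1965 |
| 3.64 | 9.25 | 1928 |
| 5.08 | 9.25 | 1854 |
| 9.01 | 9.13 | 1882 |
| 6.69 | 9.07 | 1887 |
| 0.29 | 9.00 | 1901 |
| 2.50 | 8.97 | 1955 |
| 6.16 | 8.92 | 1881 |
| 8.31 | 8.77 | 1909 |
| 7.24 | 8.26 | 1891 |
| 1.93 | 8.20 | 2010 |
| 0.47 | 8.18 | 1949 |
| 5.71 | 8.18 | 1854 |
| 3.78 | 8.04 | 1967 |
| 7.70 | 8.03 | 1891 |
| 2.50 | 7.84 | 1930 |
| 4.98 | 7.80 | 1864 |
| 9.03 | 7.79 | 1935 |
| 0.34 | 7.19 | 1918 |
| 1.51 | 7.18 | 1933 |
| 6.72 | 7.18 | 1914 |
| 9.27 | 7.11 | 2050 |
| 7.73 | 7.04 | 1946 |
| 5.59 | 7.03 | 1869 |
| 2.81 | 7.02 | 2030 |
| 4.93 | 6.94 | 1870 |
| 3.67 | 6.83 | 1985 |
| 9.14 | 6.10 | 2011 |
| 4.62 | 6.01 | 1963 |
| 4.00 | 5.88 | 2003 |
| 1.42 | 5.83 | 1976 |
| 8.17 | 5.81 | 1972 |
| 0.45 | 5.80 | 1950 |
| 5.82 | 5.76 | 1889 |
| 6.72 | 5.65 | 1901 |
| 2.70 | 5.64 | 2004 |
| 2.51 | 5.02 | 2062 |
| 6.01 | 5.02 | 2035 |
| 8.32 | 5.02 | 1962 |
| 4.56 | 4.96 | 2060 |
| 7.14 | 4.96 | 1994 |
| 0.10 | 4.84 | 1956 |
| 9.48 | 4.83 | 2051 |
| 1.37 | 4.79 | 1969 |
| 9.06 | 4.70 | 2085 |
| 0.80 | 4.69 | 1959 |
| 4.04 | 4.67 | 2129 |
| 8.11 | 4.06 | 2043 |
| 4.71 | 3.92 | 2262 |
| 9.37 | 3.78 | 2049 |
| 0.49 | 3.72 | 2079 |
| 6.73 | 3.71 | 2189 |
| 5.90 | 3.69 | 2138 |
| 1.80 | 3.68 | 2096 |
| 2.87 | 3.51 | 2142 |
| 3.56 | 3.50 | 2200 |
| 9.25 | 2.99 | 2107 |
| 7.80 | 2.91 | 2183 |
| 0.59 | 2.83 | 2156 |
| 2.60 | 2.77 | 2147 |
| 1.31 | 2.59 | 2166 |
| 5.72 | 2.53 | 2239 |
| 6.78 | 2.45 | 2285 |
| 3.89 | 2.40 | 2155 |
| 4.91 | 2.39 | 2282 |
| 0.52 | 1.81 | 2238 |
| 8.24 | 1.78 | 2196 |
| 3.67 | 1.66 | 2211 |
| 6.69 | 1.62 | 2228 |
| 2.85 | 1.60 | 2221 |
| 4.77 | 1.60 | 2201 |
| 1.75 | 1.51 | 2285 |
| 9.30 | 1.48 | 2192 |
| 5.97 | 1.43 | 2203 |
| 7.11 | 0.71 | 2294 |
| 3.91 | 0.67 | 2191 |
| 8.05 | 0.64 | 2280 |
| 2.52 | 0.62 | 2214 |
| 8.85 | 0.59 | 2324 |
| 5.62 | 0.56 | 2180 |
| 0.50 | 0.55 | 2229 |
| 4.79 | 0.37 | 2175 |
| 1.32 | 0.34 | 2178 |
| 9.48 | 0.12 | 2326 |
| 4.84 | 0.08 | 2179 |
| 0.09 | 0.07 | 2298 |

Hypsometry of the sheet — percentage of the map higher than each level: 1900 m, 85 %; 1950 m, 73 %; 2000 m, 60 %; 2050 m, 47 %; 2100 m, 41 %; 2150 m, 36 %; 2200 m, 22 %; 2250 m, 9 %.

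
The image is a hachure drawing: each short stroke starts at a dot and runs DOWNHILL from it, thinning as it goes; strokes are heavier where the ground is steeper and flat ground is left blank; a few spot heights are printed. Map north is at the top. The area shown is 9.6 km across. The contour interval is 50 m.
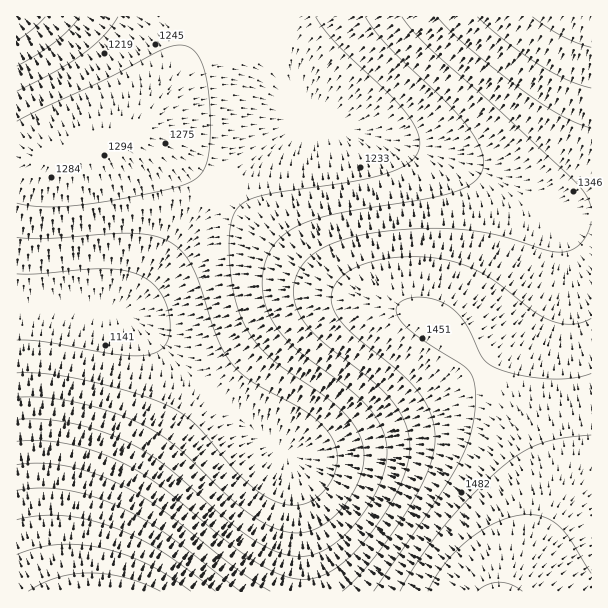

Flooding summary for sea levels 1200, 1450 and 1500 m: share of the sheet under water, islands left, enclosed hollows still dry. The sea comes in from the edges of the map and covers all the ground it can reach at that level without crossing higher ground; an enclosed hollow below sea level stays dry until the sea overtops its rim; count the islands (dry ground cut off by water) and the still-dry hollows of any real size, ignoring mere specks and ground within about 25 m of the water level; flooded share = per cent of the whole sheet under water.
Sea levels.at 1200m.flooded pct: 14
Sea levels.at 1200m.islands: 0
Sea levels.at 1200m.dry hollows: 0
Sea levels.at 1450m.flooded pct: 83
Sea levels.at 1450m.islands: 0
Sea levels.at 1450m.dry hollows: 0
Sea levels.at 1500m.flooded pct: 90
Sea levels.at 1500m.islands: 0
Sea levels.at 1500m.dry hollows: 0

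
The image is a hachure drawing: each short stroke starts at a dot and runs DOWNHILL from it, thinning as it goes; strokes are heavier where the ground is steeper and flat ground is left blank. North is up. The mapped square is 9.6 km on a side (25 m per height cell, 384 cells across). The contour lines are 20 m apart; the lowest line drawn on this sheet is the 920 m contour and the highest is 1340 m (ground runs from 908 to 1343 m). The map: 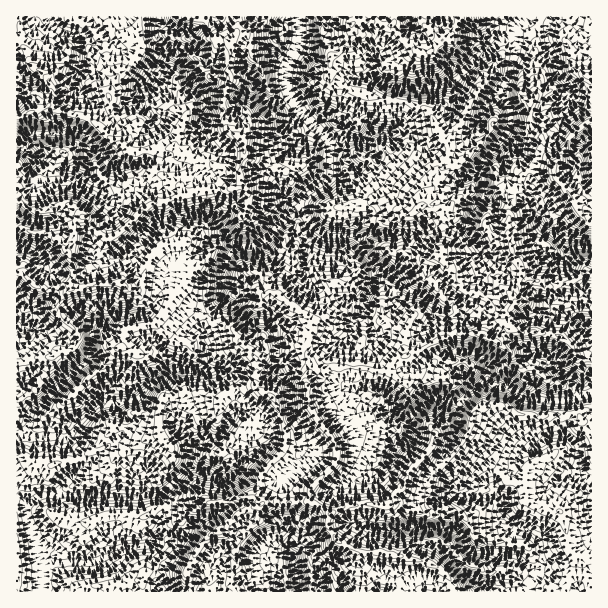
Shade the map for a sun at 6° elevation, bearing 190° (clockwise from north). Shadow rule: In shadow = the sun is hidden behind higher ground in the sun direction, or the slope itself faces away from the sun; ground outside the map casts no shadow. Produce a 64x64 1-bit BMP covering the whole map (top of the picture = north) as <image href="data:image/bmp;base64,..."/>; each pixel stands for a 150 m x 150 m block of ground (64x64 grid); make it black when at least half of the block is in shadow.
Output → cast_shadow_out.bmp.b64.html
<image width="64" height="64" href="data:image/bmp;base64,Qk0+AgAAAAAAAD4AAAAoAAAAQAAAAEAAAAABAAEAAAAAAAACAAATCwAAEwsAAAIAAAAAAAAA////AAAAAAAAAABiAAB4AAfwAIIAAPAwB/pgQgAB7IAH/+BCAAf/gAB/8AQD//4AAAf4gA//+cCAAXwAH//nwIAAHgAf/+GAg4APCA//5wG//wPAMBfyAD//z5//w/4qD////3/D/D8EAH/73+HwDwAAP/Dv8AAGMAAf8Of4AIL+AAB4YPiA4P8AZjwI/IB8/wBnGRg9wBxDGMGCOD/AAAD4AMJ4/8ABMP4ABnv/4f8YfwAG+O///4wn3x5/g7/nBgH//vAQfwwDgP/94BncOAGAf57/hbx4gICIPP/j8fH8jwB8f9wDA/mkEH5/nw4Pw3gA/A8P/P8HfwP4R2f5/wMZB8H/f/p+CAAHw//+h7wAAAeH8fw5wD38A///8DvYffwDH/3gf/7w/AH//8D+/+A+Df//DPz/xB8P////8f8MD/9////x/3xz/z/+T+Hw/Pn+H+QD/eHh/HyPwDH/wP//gA/8cL3A//+AB/zD2Qf//w0h/gH+B//+YGB/AP4P///DR/+Gv5//4A4P+8dfn//uHAf/bme///+YT//4N/9/+5jPweGz/w//zf/AAZ+/x/4N/8AD3z//3/3/gB/eP//v+P8B/+////+4fgf/9///5/b/x4P////z///AAP//f/P4H8AAPv9/8fAe0AQe/3+j4DyAHl7/foP//AAbj3//A4f+Nf+Aew=="/>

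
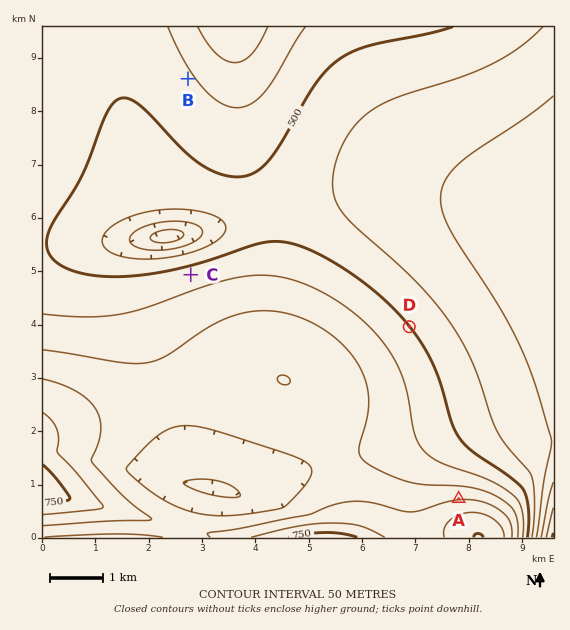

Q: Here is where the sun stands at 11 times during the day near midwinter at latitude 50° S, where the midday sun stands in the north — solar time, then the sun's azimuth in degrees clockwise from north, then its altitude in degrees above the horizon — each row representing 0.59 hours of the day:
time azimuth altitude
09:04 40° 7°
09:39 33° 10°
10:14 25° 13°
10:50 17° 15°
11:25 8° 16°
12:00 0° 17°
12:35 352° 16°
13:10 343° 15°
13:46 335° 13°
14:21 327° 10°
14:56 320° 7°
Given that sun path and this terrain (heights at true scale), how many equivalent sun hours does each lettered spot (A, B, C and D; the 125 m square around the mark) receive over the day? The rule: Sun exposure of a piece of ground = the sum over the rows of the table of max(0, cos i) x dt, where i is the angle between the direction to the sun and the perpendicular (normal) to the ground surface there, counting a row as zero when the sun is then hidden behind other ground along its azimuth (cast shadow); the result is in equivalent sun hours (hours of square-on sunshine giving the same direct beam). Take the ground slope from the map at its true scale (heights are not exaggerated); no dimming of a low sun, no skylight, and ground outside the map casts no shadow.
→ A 2.5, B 1.2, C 2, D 1.7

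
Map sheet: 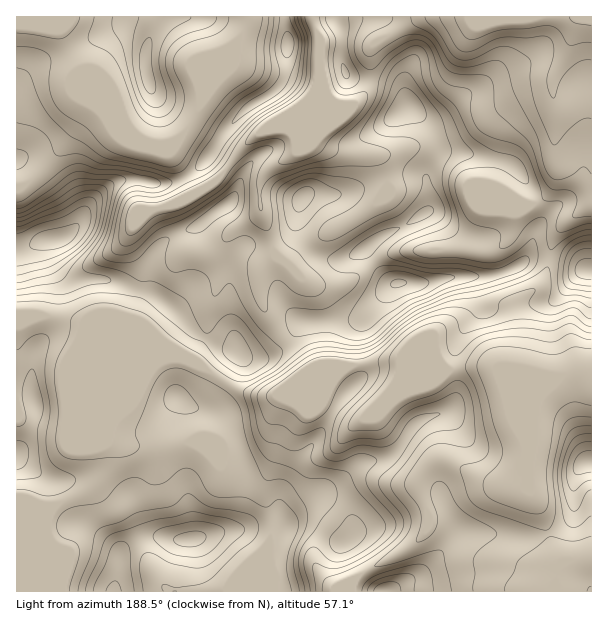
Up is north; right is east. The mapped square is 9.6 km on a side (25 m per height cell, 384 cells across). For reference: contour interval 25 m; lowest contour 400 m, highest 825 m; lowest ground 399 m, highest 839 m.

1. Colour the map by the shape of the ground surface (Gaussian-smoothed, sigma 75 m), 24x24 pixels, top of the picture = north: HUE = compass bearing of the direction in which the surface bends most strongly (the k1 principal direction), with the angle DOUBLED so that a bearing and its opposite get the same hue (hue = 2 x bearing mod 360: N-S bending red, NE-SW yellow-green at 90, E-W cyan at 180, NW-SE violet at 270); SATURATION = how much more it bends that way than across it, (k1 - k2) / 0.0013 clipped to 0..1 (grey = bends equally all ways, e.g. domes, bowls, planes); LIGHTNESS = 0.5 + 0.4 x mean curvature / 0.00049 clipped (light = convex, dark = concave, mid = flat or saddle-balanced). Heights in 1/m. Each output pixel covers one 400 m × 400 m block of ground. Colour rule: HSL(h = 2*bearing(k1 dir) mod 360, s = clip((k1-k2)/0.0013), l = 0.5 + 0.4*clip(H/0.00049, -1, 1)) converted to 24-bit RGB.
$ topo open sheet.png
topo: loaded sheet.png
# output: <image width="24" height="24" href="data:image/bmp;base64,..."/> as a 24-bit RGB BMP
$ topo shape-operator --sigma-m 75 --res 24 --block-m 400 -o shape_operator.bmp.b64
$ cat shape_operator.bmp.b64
<image width="24" height="24" href="data:image/bmp;base64,Qk32BgAAAAAAADYAAAAoAAAAGAAAABgAAAABABgAAAAAAMAGAAATCwAAEwsAAAAAAAAAAAAAf39/dXl/NF+Jx7Olz8mXUzhod1tHkoxETHpEb354hIh9xd+hcBhkPlAYAIxR7r/s1I/Qh3uUf22ChG91fndtcX53cXh/fZiFf39/gHp7OFhfkqRo37ulYSZrsHWEnbmPcJh2P3BSZI5i3bpVJg9F69PjMdA9AzIBRn4ew2eGg2hofHRrgnVtcYFsdXZjdIFVf39/g2ePa4+iR7yNu3OTfnfRq7fczcPhxKrirKDVOk6W58G8IFiVfqaO0KzQzb/kHX+XVoBIuZaohI26j5rBiHrAw0W6k6plfnZsWoJSapNof2dlbYVRW4NQb2tOh7JNeFtRomJZhFSbvLKFklOiXpuEjLmWhJuniDWbWZabcbJrWnxffGtXXD1RoylsytlsSp1XgsHDaIuuXHyFi6KTeG6JbIl9rKVyYlJgop9rWZeVpX2Ug3yvoo25l35GZlcrMVNWi6yImXNmaF9Na3ReS0NwlDTD5pt0qs23RYGAfVBYiWVlcX1hhnZncohpl2xhdWd5msKIUG2KlWVyW7I1PjKh26vg46LlRZJ+TGc5jllIe7CGWH2TR1J4MWSb8Nvcy4Z2OD5qdXR9eX55fHWEiW5xiYVjdntfdoVroNSEPEFxVoWS7bC0Cj0paYQ7nzuJ66W+UlKCgb2McrGfZ01/XWF7L5GLq9aTyaJgPVyvcHB/f4CAcn9/hmKUp5CKg5qrjKqut82WLTdZf1dQcXtA7GdrFUAiKmdO0oqk1Knox9W4UFKHZ1d5bnWATqN/faJSsNt2WjR/eXh/f39/fn9/UHeDtMGqfHGWiUdAzVQAFSgLMGo4dH5/0HC95KDdLHp1T3ZAPmkv38ucbDt/dmt+fYB/ZIJniIdjzJJkW0B/c3t+f39/f39/cIF5fo1TZy83tz6I3evt5dX2F27KGjMRQUEOmakCI3NScXl9g2R50NEwSD00c3BXeWhSfIhRdXdUX5SpvnioX3CCf39/f39/f3J3f0NSZcbFhLPAqc2ofkKT22ixnmfXk4za8tnhKZUnCioTPEhl35mQcEVNT21FdXldh6FbjDk2XmkyiW80YHJDbnVWdmJPdUFXk9GvZJ+VVaR2s6hmVi1glsPAkIXMkYDCy5Cy8qPDczmGDC0TQo8vvZXNenPFj3LDw3eCOr2MX49UXqVrdni5WW+8eLrOfb/Odn+un3mJV5JunXtYUnKZbZldXUY+YHZCqlCt7c3j5dL5w6/2M57WVbwpPmgjHGA66lC2y29tqZC1mLhgD4MWGdOXj1TGvm9uUG5emH1tlW+TmWJkWIdodkJUbF+jw3nCKZNHP+lWTLHbqzvsv5r7lGL68M3+eJDtD0CN6t7ts4nl6M7w89LgEIs4BS4u2oqywW+xkJFVTH9Yr4yhcjukt6pfP6xvQICl7L/m6TsyMzAKLkIPWIUmdZ9KJ2NJ5aaOBmF5xti9bzXH0Y/S99Ti6cbGCB0rFGAZKcLM8rr12HCgJqw5Lg8+5c6tYIJWNWgyIWomy1u99sD0wtrlJ8LXhkh0bUmDxsZjp4IxIGkSECgPf4BIyL2Z/c7gYgiCYeAUAKAVATIC+Vyg74qqCiSF6dzvwa3gnpfOWXirPGFPg5NI5OilNRpDfG1ue1RUS9NJZWbIjkuxUplnJ3FJhshfTLVHzK37nKv7wBL+/7LgADMZ/6KRBlQ4KZpB1HiWrVaEpVuQdlWXjK+j2px8Yy1lQJd3g8nGmN+eMR5CnXpkqY6pXpaQbq1ObWg+UDodYkYkKlcwR3TE/8jMADMX8JfXJXhzM1ggx1NvoUVBY3A3XH09ubNyhazPb4zHgbafuV9pNTJyn5uPiZF2eZ6NiWZ4gE9ofU52ul45P7NFFlZS8azD/4OhBDIBZHtJbn92JHFNx17d68ffebWqic6qY5eBWklIipNjmodsQT5tnZp7laN6dXdZcVVdgHV4UyBk6/LTm8vPLUh3KHZY98Xu/8z5AaZIOnh0m0omCCsbz6p70ufLV2qfpkaMdoGUb5Bsh3NoUUZvmZx4pZSGhF6DZ3N4dlxtPix15/rRUEd3a053WH1mK0wsv0cw++nQAAgz7/fUC1ricce74MeKQIV/UWa9y42/mXyVkWpvQGd7o5iZmYymoWuvpVqpeV6GQYqa9erEWDhIQ108XX5UPkdwm1W3/P3OAAQz8P60ERoiMopb8OHbg3zAHy46o2KCw5e8toa+WYurb5qRenBOdmxZUlZ7qn6jZ5eeyax/uHDGlY7KdMHGKFF4P4WV9v/MGwAz5fTJYEWiOaNjVKUYkEYoWT9cQGo1gIU2h389sWhHanFN"/>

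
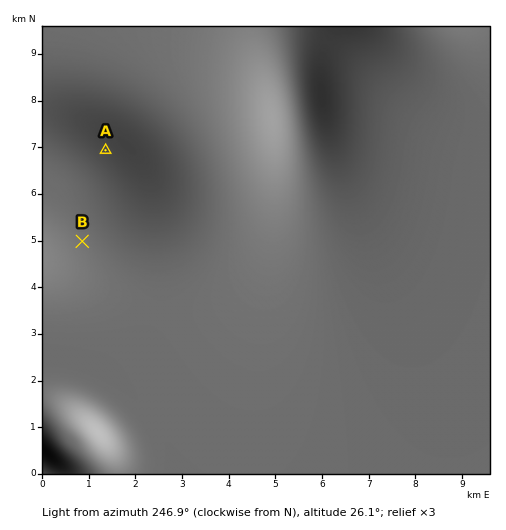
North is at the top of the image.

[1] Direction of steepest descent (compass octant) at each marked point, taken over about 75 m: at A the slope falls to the NE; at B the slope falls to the S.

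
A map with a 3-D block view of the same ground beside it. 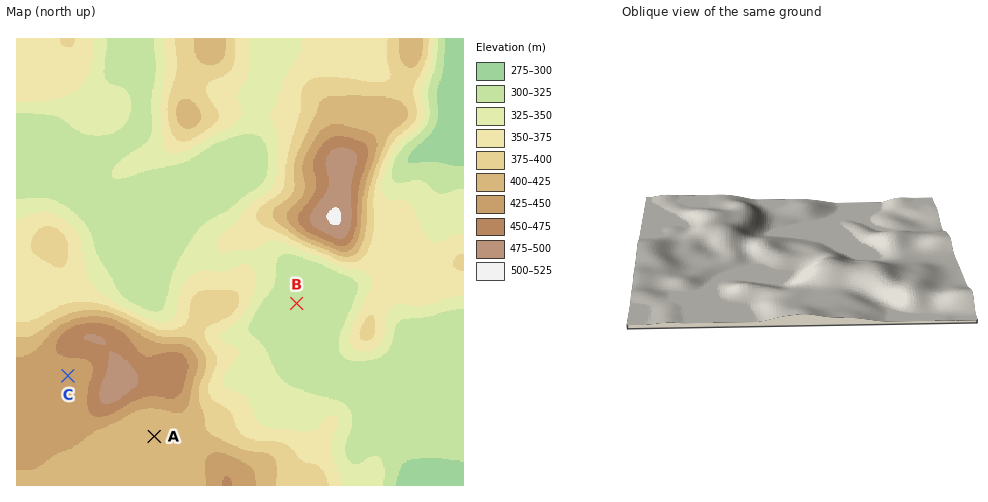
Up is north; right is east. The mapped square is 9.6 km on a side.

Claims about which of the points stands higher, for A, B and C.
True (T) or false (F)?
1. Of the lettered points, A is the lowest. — F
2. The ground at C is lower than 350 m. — F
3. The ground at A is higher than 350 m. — T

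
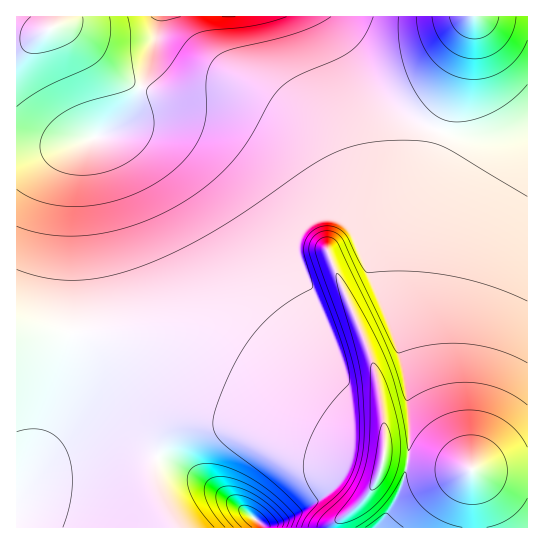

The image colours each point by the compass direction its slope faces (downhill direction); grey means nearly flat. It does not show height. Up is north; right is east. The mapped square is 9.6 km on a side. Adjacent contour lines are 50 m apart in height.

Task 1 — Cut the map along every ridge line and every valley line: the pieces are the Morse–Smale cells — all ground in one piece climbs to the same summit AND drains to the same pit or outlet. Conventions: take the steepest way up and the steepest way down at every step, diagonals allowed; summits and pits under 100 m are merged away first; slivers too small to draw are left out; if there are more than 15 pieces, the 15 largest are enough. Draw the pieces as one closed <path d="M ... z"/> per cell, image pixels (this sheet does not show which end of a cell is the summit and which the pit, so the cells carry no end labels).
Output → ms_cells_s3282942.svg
<path d="M323 16l-307 1 1 511 158 0-16-33-4-20 1-13 7-16 12-14 12-7 11-2 25 0 14 2 73 26 67 14 4 0 2-6 3-2 88 14 54 0 0-337-25 5-30 0-35-8-28-14-25-18-17-17-12-15z"/><path d="M223 423l-25 0-19 6-14 13-8 15-2 18 4 20 18 33 351-1-1-55-53-1-88-14-3 2-2 6-4 0-58-12-77-26z"/><path d="M527 16l-203 1 32 50 22 25 20 17 21 14 27 10 27 6 30 0 18-3 7-3z"/>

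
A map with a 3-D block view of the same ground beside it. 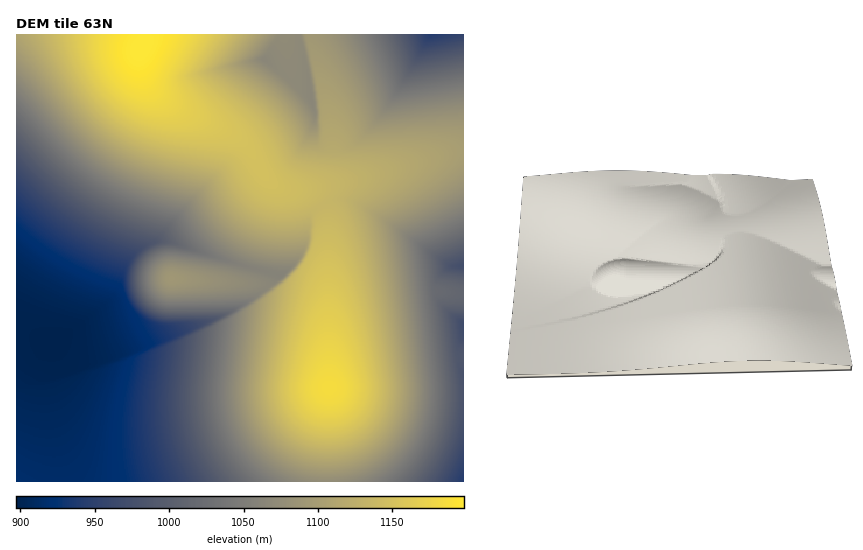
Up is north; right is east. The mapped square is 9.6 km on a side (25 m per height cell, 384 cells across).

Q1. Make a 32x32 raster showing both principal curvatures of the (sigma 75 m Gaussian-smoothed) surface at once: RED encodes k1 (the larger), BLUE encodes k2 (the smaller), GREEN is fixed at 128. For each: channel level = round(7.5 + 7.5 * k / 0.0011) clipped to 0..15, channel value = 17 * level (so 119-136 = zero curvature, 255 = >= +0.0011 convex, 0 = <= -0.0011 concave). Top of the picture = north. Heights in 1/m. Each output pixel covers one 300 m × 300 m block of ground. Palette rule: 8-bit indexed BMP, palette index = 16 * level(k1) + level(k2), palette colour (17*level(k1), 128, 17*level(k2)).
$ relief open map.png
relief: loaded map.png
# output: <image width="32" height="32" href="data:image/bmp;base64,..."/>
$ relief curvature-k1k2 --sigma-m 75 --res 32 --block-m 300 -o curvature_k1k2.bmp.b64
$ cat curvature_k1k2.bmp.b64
<image width="32" height="32" href="data:image/bmp;base64,Qk02CAAAAAAAADYEAAAoAAAAIAAAACAAAAABAAgAAAAAAAAEAAATCwAAEwsAAAABAAAAAAAAAIAAABGAAAAigAAAM4AAAESAAABVgAAAZoAAAHeAAACIgAAAmYAAAKqAAAC7gAAAzIAAAN2AAADugAAA/4AAAACAEQARgBEAIoARADOAEQBEgBEAVYARAGaAEQB3gBEAiIARAJmAEQCqgBEAu4ARAMyAEQDdgBEA7oARAP+AEQAAgCIAEYAiACKAIgAzgCIARIAiAFWAIgBmgCIAd4AiAIiAIgCZgCIAqoAiALuAIgDMgCIA3YAiAO6AIgD/gCIAAIAzABGAMwAigDMAM4AzAESAMwBVgDMAZoAzAHeAMwCIgDMAmYAzAKqAMwC7gDMAzIAzAN2AMwDugDMA/4AzAACARAARgEQAIoBEADOARABEgEQAVYBEAGaARAB3gEQAiIBEAJmARACqgEQAu4BEAMyARADdgEQA7oBEAP+ARAAAgFUAEYBVACKAVQAzgFUARIBVAFWAVQBmgFUAd4BVAIiAVQCZgFUAqoBVALuAVQDMgFUA3YBVAO6AVQD/gFUAAIBmABGAZgAigGYAM4BmAESAZgBVgGYAZoBmAHeAZgCIgGYAmYBmAKqAZgC7gGYAzIBmAN2AZgDugGYA/4BmAACAdwARgHcAIoB3ADOAdwBEgHcAVYB3AGaAdwB3gHcAiIB3AJmAdwCqgHcAu4B3AMyAdwDdgHcA7oB3AP+AdwAAgIgAEYCIACKAiAAzgIgARICIAFWAiABmgIgAd4CIAIiAiACZgIgAqoCIALuAiADMgIgA3YCIAO6AiAD/gIgAAICZABGAmQAigJkAM4CZAESAmQBVgJkAZoCZAHeAmQCIgJkAmYCZAKqAmQC7gJkAzICZAN2AmQDugJkA/4CZAACAqgARgKoAIoCqADOAqgBEgKoAVYCqAGaAqgB3gKoAiICqAJmAqgCqgKoAu4CqAMyAqgDdgKoA7oCqAP+AqgAAgLsAEYC7ACKAuwAzgLsARIC7AFWAuwBmgLsAd4C7AIiAuwCZgLsAqoC7ALuAuwDMgLsA3YC7AO6AuwD/gLsAAIDMABGAzAAigMwAM4DMAESAzABVgMwAZoDMAHeAzACIgMwAmYDMAKqAzAC7gMwAzIDMAN2AzADugMwA/4DMAACA3QARgN0AIoDdADOA3QBEgN0AVYDdAGaA3QB3gN0AiIDdAJmA3QCqgN0Au4DdAMyA3QDdgN0A7oDdAP+A3QAAgO4AEYDuACKA7gAzgO4ARIDuAFWA7gBmgO4Ad4DuAIiA7gCZgO4AqoDuALuA7gDMgO4A3YDuAO6A7gD/gO4AAID/ABGA/wAigP8AM4D/AESA/wBVgP8AZoD/AHeA/wCIgP8AmYD/AKqA/wC7gP8AzID/AN2A/wDugP8A/4D/AIeHh4eHh4eHh4eHh4eHh4eHh4eHiIiIiIiIh4eHh4eHh4eHh4eHh4eHh4eHh4eHh4eHiIiIiIiIiIiIh4eHh4eHh4eHh4eHh4eHh4eHh4eHh4iIiIiIiIiIiIiIh4eHh4eHh4eHh4eHh4eHh4eHh4eIiIiIiIiIiIiIiIiIh4eHh4eHh4eHh4eHh4eHh4eHh4iIiIiIiIiIiIiIiIiHh4eHh4eHh4eHh4eHh4eHh4eHiIiIiIiIiIiIiIiIiIiHh4eHh4eHh4eHh4eHh4eHh4eIiIiIiIiIiIiIiIiIiIeHd3d3h4eHh4eHh4eHh4eHh4iIiIiIiIiIiIiIiIiIh4Z3d3d3d3eHh5eHh4d3d4eHh4eHh4eHiIiIiIiIiIeHhYd3d3eHh3d3doaXl4eHh4eHh4eHh4eHiIiIiIiHh4eGh4d3d3eHh4eHd3SDpbeXh4eHh4eHh4iIiIeHiIeHh4aHh4d3d3eHh4WCk4NxgKG3mIiHh4iHiIeHh4eHh4eHhIeHh4eHd3eGk6ipmJeXlYGjuIiIiIiHiIeHh4eHh4WXh4eHh4eHd4OXqqqoqKinl5WS1piIiIiHh4eHh4eGl5eHh4eHh4eHg5iqqqiop6eXl4Zw5KiIh4eHh4eHh4eWl4eHh4eHh4eFlamqqJeXhoSFhYZw5ZiIh4eHh4eHh3V0h4eHh4eHh3eDlJeFg4OFh4iIiIeQx4eHh4eHh4eFh4eHh4eHh4eHh4eFc4WHh4iIiIiIiIS3h4eHh4eGhoeIiIeHh4eHh4eHh4d3doiIiIiIiIiIhpeHh4eHhoeHiIiIh4eHh4eHh4eHh4eHh4iIiIiIiIiHh4eHh4aHiIiIiIiHh4eHh4eHh4eIiIiGh4iIiIiIiIiHh4eHh4iIiIiIiIeHh4eHh4eIiIiIiIeHh4iIiIiHh4eHiIiIiIiIiIiIh4eHh4eHiIiIiIiIh4eHh4eIh4eHh4eHh4eHiIiIiIh3h4eHh4iIiIiIiIiHh4eHh4eHh4eHh4eHh4eHh4eIiHeHh4eIiIiIiIiIiIeHh4eHiIiIhpWHh4eHh4eHh4eHd4eHiIiIiIiIiIiHh4eHh4iIiIiHk5eIh4aHh4eHh4eHh4eIiIiIiIiIiIeHh4eHiIiIiIeil4iIh4aHh4eHh4eHh4iIiIiIiIiHh4eHh4eIiIiHdbSXiIiIhoaHh4eHh4eHh4iIiIiIiIeHh4eHh4iIh4aFtoeIiIiHhYeHh4eHh4eHiIiIiIiIh4eHhoWFhnaFh4S3h4iIiIiHhoeHh4eHh4eIiIiIiIiIiIeHh4eGdYeHhKeHiIiIiIeFh4eHh4eHh4iIiIiIiIiIiIeHh4eHhYeVl4eIiIiIiId1h4c="/>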